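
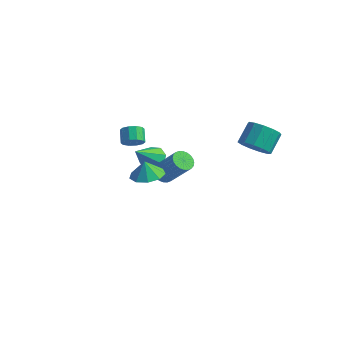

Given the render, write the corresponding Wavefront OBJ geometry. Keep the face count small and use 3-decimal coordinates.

v 3.334 2.878 0.135
v 4.165 2.484 0.64
v 4.118 3.627 1.61
v 3.286 4.022 1.105
v 4.379 2.846 0.224
v 4.332 3.989 1.194
v 4.261 3.218 -0.22
v 4.214 4.361 0.75
v 3.849 3.483 -0.552
v 3.802 4.626 0.418
v 3.273 3.555 -0.666
v 3.226 4.698 0.305
v 2.716 3.413 -0.525
v 2.669 4.556 0.445
v 2.355 3.101 -0.175
v 2.308 4.244 0.795
v 2.305 2.718 0.274
v 2.258 3.861 1.244
v 2.582 2.387 0.678
v 2.534 3.53 1.648
v 3.097 2.211 0.91
v 3.05 3.354 1.88
v 3.687 2.247 0.896
v 3.64 3.39 1.866
v -3.508 2.466 -3.577
v -2.959 1.892 -4.042
v -3.772 1.054 -2.143
v -2.605 2.292 -3.583
v -2.779 2.793 -3.121
v -3.381 3.104 -2.926
v -4.057 3.04 -3.113
v -4.411 2.64 -3.572
v -4.237 2.139 -4.034
v -3.635 1.828 -4.228
v -0.285 -1.015 -1.236
v 0.098 -1.528 -1.542
v 1.489 -1.498 0.15
v 1.105 -0.985 0.456
v 0.219 -1.301 -1.645
v 1.61 -1.271 0.046
v 0.263 -1.031 -1.686
v 1.654 -1.001 0.005
v 0.224 -0.758 -1.659
v 1.614 -0.728 0.033
v 0.107 -0.524 -1.567
v 1.497 -0.495 0.125
v -0.07 -0.365 -1.424
v 1.321 -0.336 0.267
v -0.279 -0.305 -1.253
v 1.111 -0.275 0.438
v -0.489 -0.353 -1.079
v 0.901 -0.323 0.612
v -0.669 -0.502 -0.93
v 0.722 -0.472 0.762
v -0.79 -0.729 -0.826
v 0.601 -0.699 0.865
v -0.834 -0.999 -0.785
v 0.557 -0.969 0.906
v -0.794 -1.272 -0.813
v 0.596 -1.242 0.879
v -0.677 -1.505 -0.905
v 0.713 -1.476 0.787
v -0.501 -1.664 -1.047
v 0.89 -1.635 0.644
v -0.291 -1.725 -1.218
v 1.099 -1.695 0.473
v -0.081 -1.677 -1.392
v 1.309 -1.647 0.299
v -3.321 0.255 -0.67
v -2.771 0.704 -0.666
v -3.288 1.334 -0.087
v -3.839 0.885 -0.09
v -3.028 0.806 -1.007
v -3.545 1.436 -0.428
v -3.396 0.699 -1.219
v -3.914 1.329 -0.64
v -3.736 0.421 -1.221
v -4.254 1.051 -0.642
v -3.918 0.08 -1.013
v -4.435 0.71 -0.433
v -3.872 -0.194 -0.673
v -4.389 0.436 -0.094
v -3.615 -0.296 -0.332
v -4.132 0.334 0.247
v -3.246 -0.189 -0.12
v -3.764 0.441 0.459
v -2.906 0.089 -0.118
v -3.424 0.719 0.461
v -2.725 0.43 -0.327
v -3.242 1.06 0.253
v 0.691 -3.866 0.87
v 1.309 -4.667 1.002
v 0.489 -3.854 1.89
v 1.67 -4.074 1.067
v 1.574 -3.383 1.04
v 1.064 -2.919 0.933
v 0.38 -2.897 0.797
v -0.158 -3.329 0.695
v -0.299 -4.012 0.675
v 0.024 -4.627 0.746
v 0.659 -4.885 0.875
f 2 1 5
f 2 5 3
f 3 5 6
f 3 6 4
f 5 1 7
f 5 7 6
f 6 7 8
f 6 8 4
f 7 1 9
f 7 9 8
f 8 9 10
f 8 10 4
f 9 1 11
f 9 11 10
f 10 11 12
f 10 12 4
f 11 1 13
f 11 13 12
f 12 13 14
f 12 14 4
f 13 1 15
f 13 15 14
f 14 15 16
f 14 16 4
f 15 1 17
f 15 17 16
f 16 17 18
f 16 18 4
f 17 1 19
f 17 19 18
f 18 19 20
f 18 20 4
f 19 1 21
f 19 21 20
f 20 21 22
f 20 22 4
f 21 1 23
f 21 23 22
f 22 23 24
f 22 24 4
f 23 1 2
f 23 2 24
f 24 2 3
f 24 3 4
f 26 25 28
f 26 28 27
f 28 25 29
f 28 29 27
f 29 25 30
f 29 30 27
f 30 25 31
f 30 31 27
f 31 25 32
f 31 32 27
f 32 25 33
f 32 33 27
f 33 25 34
f 33 34 27
f 34 25 26
f 34 26 27
f 36 35 39
f 36 39 37
f 37 39 40
f 37 40 38
f 39 35 41
f 39 41 40
f 40 41 42
f 40 42 38
f 41 35 43
f 41 43 42
f 42 43 44
f 42 44 38
f 43 35 45
f 43 45 44
f 44 45 46
f 44 46 38
f 45 35 47
f 45 47 46
f 46 47 48
f 46 48 38
f 47 35 49
f 47 49 48
f 48 49 50
f 48 50 38
f 49 35 51
f 49 51 50
f 50 51 52
f 50 52 38
f 51 35 53
f 51 53 52
f 52 53 54
f 52 54 38
f 53 35 55
f 53 55 54
f 54 55 56
f 54 56 38
f 55 35 57
f 55 57 56
f 56 57 58
f 56 58 38
f 57 35 59
f 57 59 58
f 58 59 60
f 58 60 38
f 59 35 61
f 59 61 60
f 60 61 62
f 60 62 38
f 61 35 63
f 61 63 62
f 62 63 64
f 62 64 38
f 63 35 65
f 63 65 64
f 64 65 66
f 64 66 38
f 65 35 67
f 65 67 66
f 66 67 68
f 66 68 38
f 67 35 36
f 67 36 68
f 68 36 37
f 68 37 38
f 70 69 73
f 70 73 71
f 71 73 74
f 71 74 72
f 73 69 75
f 73 75 74
f 74 75 76
f 74 76 72
f 75 69 77
f 75 77 76
f 76 77 78
f 76 78 72
f 77 69 79
f 77 79 78
f 78 79 80
f 78 80 72
f 79 69 81
f 79 81 80
f 80 81 82
f 80 82 72
f 81 69 83
f 81 83 82
f 82 83 84
f 82 84 72
f 83 69 85
f 83 85 84
f 84 85 86
f 84 86 72
f 85 69 87
f 85 87 86
f 86 87 88
f 86 88 72
f 87 69 89
f 87 89 88
f 88 89 90
f 88 90 72
f 89 69 70
f 89 70 90
f 90 70 71
f 90 71 72
f 92 91 94
f 92 94 93
f 94 91 95
f 94 95 93
f 95 91 96
f 95 96 93
f 96 91 97
f 96 97 93
f 97 91 98
f 97 98 93
f 98 91 99
f 98 99 93
f 99 91 100
f 99 100 93
f 100 91 101
f 100 101 93
f 101 91 92
f 101 92 93



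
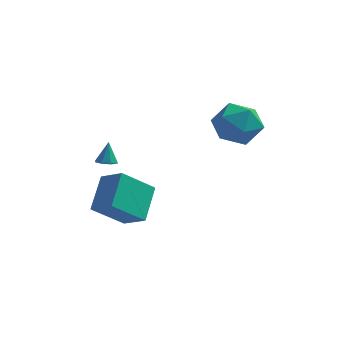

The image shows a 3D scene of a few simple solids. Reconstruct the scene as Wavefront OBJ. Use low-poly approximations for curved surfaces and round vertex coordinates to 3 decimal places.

v -2.922 -1.713 -2.294
v -2.408 -1.789 -2.279
v -2.898 -1.347 -1.246
v -2.505 -1.424 -2.405
v -2.846 -1.228 -2.465
v -3.232 -1.316 -2.425
v -3.436 -1.637 -2.308
v -3.34 -2.002 -2.183
v -2.999 -2.198 -2.122
v -2.613 -2.11 -2.162
v -2.115 -4.091 -3.522
v -2.029 -2.542 -2.39
v -3.182 -3.537 -4.199
v -3.097 -1.989 -3.067
v -0.863 -3.231 -4.793
v -0.778 -1.683 -3.661
v -1.931 -2.678 -5.47
v -1.845 -1.129 -4.338
v 3.172 0.474 0.492
v 3.747 -0.501 -0.016
v 1.393 -0.359 0.076
v 1.968 -1.334 -0.432
v 2.027 -1.148 0.793
v 3.127 -0.633 1.05
v 2.013 -0.227 -0.99
v 3.113 0.288 -0.733
v 3.031 -0.934 -0.932
v 3.04 -1.503 0.17
v 2.1 0.643 -0.11
v 2.109 0.074 0.992
f 2 1 4
f 2 4 3
f 4 1 5
f 4 5 3
f 5 1 6
f 5 6 3
f 6 1 7
f 6 7 3
f 7 1 8
f 7 8 3
f 8 1 9
f 8 9 3
f 9 1 10
f 9 10 3
f 10 1 2
f 10 2 3
f 12 14 11
f 15 12 11
f 11 14 13
f 13 15 11
f 12 18 14
f 16 12 15
f 16 18 12
f 14 18 13
f 17 15 13
f 13 18 17
f 17 16 15
f 18 16 17
f 19 30 24
f 19 24 20
f 19 20 26
f 19 26 29
f 19 29 30
f 20 24 28
f 24 30 23
f 30 29 21
f 29 26 25
f 26 20 27
f 22 28 23
f 22 23 21
f 22 21 25
f 22 25 27
f 22 27 28
f 23 28 24
f 21 23 30
f 25 21 29
f 27 25 26
f 28 27 20



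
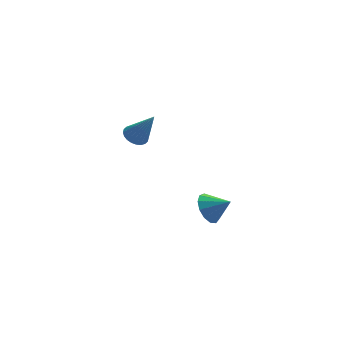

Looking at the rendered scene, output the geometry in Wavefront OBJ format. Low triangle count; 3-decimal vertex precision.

v -3.523 0.66 2.951
v -3.209 0.117 2.578
v -2.797 -0.14 4.729
v -3 0.311 2.58
v -2.871 0.558 2.639
v -2.842 0.82 2.745
v -2.916 1.059 2.882
v -3.082 1.236 3.03
v -3.316 1.326 3.166
v -3.581 1.314 3.269
v -3.838 1.203 3.324
v -4.046 1.009 3.322
v -4.175 0.762 3.264
v -4.205 0.499 3.158
v -4.131 0.261 3.02
v -3.964 0.083 2.872
v -3.73 -0.007 2.736
v -3.465 0.005 2.633
v 0.166 -0.281 -3.134
v 0.846 0.422 -3.388
v 1.134 -0.939 -2.366
v 0.594 0.607 -2.912
v 0.206 0.51 -2.507
v -0.194 0.162 -2.301
v -0.48 -0.326 -2.359
v -0.561 -0.8 -2.664
v -0.411 -1.109 -3.117
v -0.078 -1.155 -3.577
v 0.333 -0.924 -3.895
v 0.691 -0.488 -3.972
v 0.882 0.014 -3.783
f 2 1 4
f 2 4 3
f 4 1 5
f 4 5 3
f 5 1 6
f 5 6 3
f 6 1 7
f 6 7 3
f 7 1 8
f 7 8 3
f 8 1 9
f 8 9 3
f 9 1 10
f 9 10 3
f 10 1 11
f 10 11 3
f 11 1 12
f 11 12 3
f 12 1 13
f 12 13 3
f 13 1 14
f 13 14 3
f 14 1 15
f 14 15 3
f 15 1 16
f 15 16 3
f 16 1 17
f 16 17 3
f 17 1 18
f 17 18 3
f 18 1 2
f 18 2 3
f 20 19 22
f 20 22 21
f 22 19 23
f 22 23 21
f 23 19 24
f 23 24 21
f 24 19 25
f 24 25 21
f 25 19 26
f 25 26 21
f 26 19 27
f 26 27 21
f 27 19 28
f 27 28 21
f 28 19 29
f 28 29 21
f 29 19 30
f 29 30 21
f 30 19 31
f 30 31 21
f 31 19 20
f 31 20 21



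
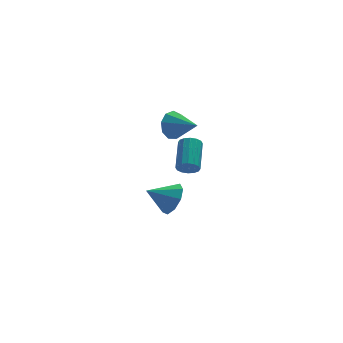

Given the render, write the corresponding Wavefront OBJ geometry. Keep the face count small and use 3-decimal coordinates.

v -3.279 0.591 0.61
v -2.83 0.282 0.861
v -2.272 1.761 1.681
v -2.721 2.069 1.43
v -2.714 0.388 0.593
v -2.157 1.866 1.413
v -2.75 0.547 0.329
v -2.193 2.026 1.149
v -2.928 0.719 0.141
v -2.371 2.197 0.96
v -3.199 0.856 0.078
v -2.642 2.335 0.898
v -3.492 0.922 0.158
v -2.935 2.401 0.977
v -3.728 0.899 0.359
v -3.17 2.378 1.179
v -3.843 0.794 0.627
v -3.286 2.272 1.447
v -3.807 0.634 0.891
v -3.25 2.113 1.711
v -3.629 0.463 1.08
v -3.072 1.941 1.899
v -3.358 0.325 1.142
v -2.801 1.804 1.962
v -3.065 0.259 1.063
v -2.508 1.738 1.882
v -3.128 3.878 -3.776
v -2.661 3.555 -2.917
v -4.452 4.022 -3.004
v -2.615 4.256 -2.967
v -2.808 4.78 -3.396
v -3.151 4.883 -4.002
v -3.483 4.515 -4.503
v -3.649 3.85 -4.664
v -3.571 3.198 -4.41
v -3.286 2.864 -3.859
v -2.926 3.005 -3.269
v -3.597 2.102 2.824
v -3.059 2.194 2.147
v -2.723 0.898 3.356
v -2.873 2.53 2.602
v -3.026 2.665 3.161
v -3.446 2.537 3.562
v -3.937 2.206 3.618
v -4.269 1.825 3.303
v -4.286 1.575 2.763
v -3.981 1.57 2.252
v -3.496 1.815 2.009
f 2 1 5
f 2 5 3
f 3 5 6
f 3 6 4
f 5 1 7
f 5 7 6
f 6 7 8
f 6 8 4
f 7 1 9
f 7 9 8
f 8 9 10
f 8 10 4
f 9 1 11
f 9 11 10
f 10 11 12
f 10 12 4
f 11 1 13
f 11 13 12
f 12 13 14
f 12 14 4
f 13 1 15
f 13 15 14
f 14 15 16
f 14 16 4
f 15 1 17
f 15 17 16
f 16 17 18
f 16 18 4
f 17 1 19
f 17 19 18
f 18 19 20
f 18 20 4
f 19 1 21
f 19 21 20
f 20 21 22
f 20 22 4
f 21 1 23
f 21 23 22
f 22 23 24
f 22 24 4
f 23 1 25
f 23 25 24
f 24 25 26
f 24 26 4
f 25 1 2
f 25 2 26
f 26 2 3
f 26 3 4
f 28 27 30
f 28 30 29
f 30 27 31
f 30 31 29
f 31 27 32
f 31 32 29
f 32 27 33
f 32 33 29
f 33 27 34
f 33 34 29
f 34 27 35
f 34 35 29
f 35 27 36
f 35 36 29
f 36 27 37
f 36 37 29
f 37 27 28
f 37 28 29
f 39 38 41
f 39 41 40
f 41 38 42
f 41 42 40
f 42 38 43
f 42 43 40
f 43 38 44
f 43 44 40
f 44 38 45
f 44 45 40
f 45 38 46
f 45 46 40
f 46 38 47
f 46 47 40
f 47 38 48
f 47 48 40
f 48 38 39
f 48 39 40



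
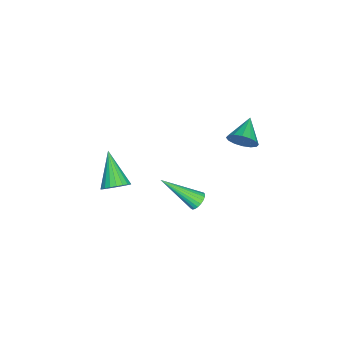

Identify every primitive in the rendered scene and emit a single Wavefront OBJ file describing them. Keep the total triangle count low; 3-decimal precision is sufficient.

v 1.594 0.945 -0.209
v 2.037 0.811 -0.423
v 1.726 -0.745 1.129
v 2.1 0.94 -0.266
v 2.076 1.069 -0.1
v 1.969 1.177 0.047
v 1.796 1.245 0.15
v 1.589 1.261 0.191
v 1.382 1.223 0.163
v 1.212 1.136 0.07
v 1.108 1.017 -0.071
v 1.088 0.885 -0.235
v 1.155 0.763 -0.396
v 1.298 0.673 -0.524
v 1.493 0.63 -0.597
v 1.704 0.641 -0.604
v 1.897 0.705 -0.542
v 0.274 2.64 3.486
v 0.507 2.298 4.112
v -0.974 2.72 3.994
v 0.559 2.677 4.179
v 0.534 3.046 4.06
v 0.44 3.306 3.788
v 0.302 3.387 3.435
v 0.156 3.269 3.095
v 0.041 2.981 2.86
v -0.011 2.602 2.793
v 0.014 2.234 2.911
v 0.108 1.973 3.184
v 0.247 1.892 3.537
v 0.392 2.011 3.877
v -0.601 -3.537 -2.76
v -0.162 -3.379 -2.186
v -1.979 -4.283 -1.5
v -0.327 -3.12 -2.213
v -0.539 -2.934 -2.335
v -0.763 -2.852 -2.531
v -0.958 -2.889 -2.766
v -1.091 -3.037 -3
v -1.14 -3.272 -3.192
v -1.096 -3.553 -3.31
v -0.966 -3.831 -3.333
v -0.773 -4.058 -3.256
v -0.55 -4.195 -3.094
v -0.337 -4.219 -2.874
v -0.169 -4.124 -2.634
v -0.075 -3.928 -2.416
v -0.073 -3.664 -2.257
f 2 1 4
f 2 4 3
f 4 1 5
f 4 5 3
f 5 1 6
f 5 6 3
f 6 1 7
f 6 7 3
f 7 1 8
f 7 8 3
f 8 1 9
f 8 9 3
f 9 1 10
f 9 10 3
f 10 1 11
f 10 11 3
f 11 1 12
f 11 12 3
f 12 1 13
f 12 13 3
f 13 1 14
f 13 14 3
f 14 1 15
f 14 15 3
f 15 1 16
f 15 16 3
f 16 1 17
f 16 17 3
f 17 1 2
f 17 2 3
f 19 18 21
f 19 21 20
f 21 18 22
f 21 22 20
f 22 18 23
f 22 23 20
f 23 18 24
f 23 24 20
f 24 18 25
f 24 25 20
f 25 18 26
f 25 26 20
f 26 18 27
f 26 27 20
f 27 18 28
f 27 28 20
f 28 18 29
f 28 29 20
f 29 18 30
f 29 30 20
f 30 18 31
f 30 31 20
f 31 18 19
f 31 19 20
f 33 32 35
f 33 35 34
f 35 32 36
f 35 36 34
f 36 32 37
f 36 37 34
f 37 32 38
f 37 38 34
f 38 32 39
f 38 39 34
f 39 32 40
f 39 40 34
f 40 32 41
f 40 41 34
f 41 32 42
f 41 42 34
f 42 32 43
f 42 43 34
f 43 32 44
f 43 44 34
f 44 32 45
f 44 45 34
f 45 32 46
f 45 46 34
f 46 32 47
f 46 47 34
f 47 32 48
f 47 48 34
f 48 32 33
f 48 33 34



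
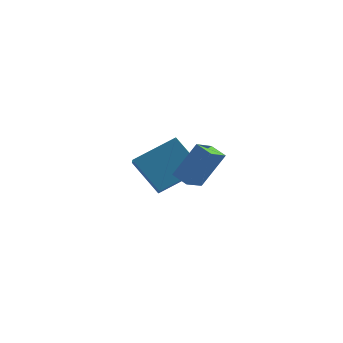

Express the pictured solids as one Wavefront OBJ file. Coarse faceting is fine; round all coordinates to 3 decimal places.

v 2.57 -2.117 -1.112
v 1.849 -1.781 -0.843
v 2.84 -1.211 -1.52
v 2.119 -0.875 -1.251
v 3.381 -1.645 0.471
v 2.66 -1.309 0.74
v 3.651 -0.739 0.063
v 2.93 -0.403 0.332
v -0.811 3.185 -4.416
v -0.125 1.666 -3.545
v -2.129 3.446 -2.921
v -1.443 1.928 -2.05
v 0.623 4.432 -3.37
v 1.309 2.914 -2.499
v -0.695 4.694 -1.875
v -0.009 3.175 -1.004
f 2 4 1
f 5 2 1
f 1 4 3
f 3 5 1
f 2 8 4
f 6 2 5
f 6 8 2
f 4 8 3
f 7 5 3
f 3 8 7
f 7 6 5
f 8 6 7
f 10 12 9
f 13 10 9
f 9 12 11
f 11 13 9
f 10 16 12
f 14 10 13
f 14 16 10
f 12 16 11
f 15 13 11
f 11 16 15
f 15 14 13
f 16 14 15



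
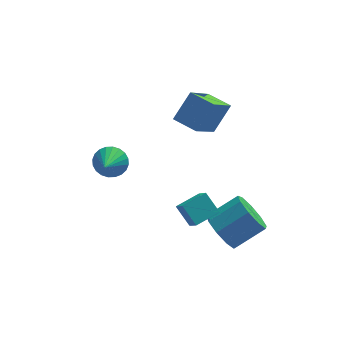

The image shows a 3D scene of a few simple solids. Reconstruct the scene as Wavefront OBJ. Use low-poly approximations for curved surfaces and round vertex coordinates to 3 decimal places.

v -0.17 3.041 0.682
v 0.603 3.651 1.76
v 0.744 4.349 -0.713
v 1.517 4.959 0.365
v 0.663 2.281 0.515
v 1.436 2.891 1.593
v 1.577 3.589 -0.88
v 2.35 4.199 0.198
v -0.435 -0.049 -2.005
v -0.258 -0.68 -1.331
v 0.553 0.456 -1.792
v 0.73 -0.175 -1.118
v 0.03 -0.665 -2.702
v 0.207 -1.296 -2.028
v 1.018 -0.16 -2.489
v 1.195 -0.791 -1.815
v 1.319 -0.399 -3.578
v 1.731 -0.043 -4.356
v 3.034 0.275 -3.52
v 2.621 -0.081 -2.742
v 1.413 0.427 -4.039
v 2.716 0.744 -3.203
v 1.051 0.51 -3.506
v 2.354 0.827 -2.67
v 0.814 0.168 -3.006
v 2.117 0.485 -2.171
v 0.813 -0.439 -2.774
v 2.116 -0.122 -1.939
v 1.049 -1.027 -2.919
v 2.352 -0.71 -2.083
v 1.411 -1.321 -3.371
v 2.714 -1.004 -2.535
v 1.73 -1.184 -3.92
v 3.032 -0.866 -3.085
v 1.856 -0.679 -4.309
v 3.159 -0.361 -3.474
v -2.862 1.283 -0.112
v -2.167 1.216 0.099
v -3.178 0.237 0.592
v -2.271 1.384 0.304
v -2.465 1.538 0.445
v -2.719 1.653 0.502
v -2.996 1.711 0.465
v -3.252 1.704 0.34
v -3.448 1.634 0.147
v -3.556 1.51 -0.086
v -3.558 1.351 -0.323
v -3.454 1.182 -0.527
v -3.26 1.029 -0.669
v -3.006 0.914 -0.725
v -2.729 0.856 -0.688
v -2.473 0.862 -0.564
v -2.276 0.933 -0.37
v -2.169 1.057 -0.138
f 2 4 1
f 5 2 1
f 1 4 3
f 3 5 1
f 2 8 4
f 6 2 5
f 6 8 2
f 4 8 3
f 7 5 3
f 3 8 7
f 7 6 5
f 8 6 7
f 10 12 9
f 13 10 9
f 9 12 11
f 11 13 9
f 10 16 12
f 14 10 13
f 14 16 10
f 12 16 11
f 15 13 11
f 11 16 15
f 15 14 13
f 16 14 15
f 18 17 21
f 18 21 19
f 19 21 22
f 19 22 20
f 21 17 23
f 21 23 22
f 22 23 24
f 22 24 20
f 23 17 25
f 23 25 24
f 24 25 26
f 24 26 20
f 25 17 27
f 25 27 26
f 26 27 28
f 26 28 20
f 27 17 29
f 27 29 28
f 28 29 30
f 28 30 20
f 29 17 31
f 29 31 30
f 30 31 32
f 30 32 20
f 31 17 33
f 31 33 32
f 32 33 34
f 32 34 20
f 33 17 35
f 33 35 34
f 34 35 36
f 34 36 20
f 35 17 18
f 35 18 36
f 36 18 19
f 36 19 20
f 38 37 40
f 38 40 39
f 40 37 41
f 40 41 39
f 41 37 42
f 41 42 39
f 42 37 43
f 42 43 39
f 43 37 44
f 43 44 39
f 44 37 45
f 44 45 39
f 45 37 46
f 45 46 39
f 46 37 47
f 46 47 39
f 47 37 48
f 47 48 39
f 48 37 49
f 48 49 39
f 49 37 50
f 49 50 39
f 50 37 51
f 50 51 39
f 51 37 52
f 51 52 39
f 52 37 53
f 52 53 39
f 53 37 54
f 53 54 39
f 54 37 38
f 54 38 39



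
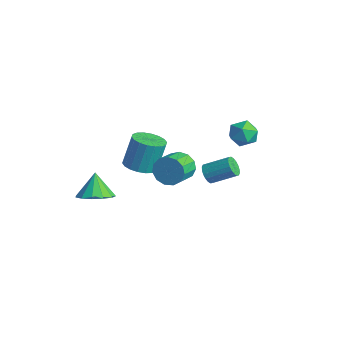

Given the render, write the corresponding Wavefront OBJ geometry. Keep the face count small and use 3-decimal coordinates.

v 0.356 2.875 -3.236
v 0.858 2.728 -3.606
v 1.725 3.799 -2.853
v 1.224 3.945 -2.484
v 0.729 2.936 -3.753
v 1.597 4.006 -3
v 0.527 3.131 -3.797
v 1.394 4.202 -3.045
v 0.29 3.276 -3.731
v 1.158 4.346 -2.978
v 0.067 3.341 -3.566
v 0.935 4.411 -2.814
v -0.099 3.314 -3.336
v 0.769 4.384 -2.584
v -0.174 3.2 -3.087
v 0.693 4.27 -2.334
v -0.145 3.021 -2.867
v 0.722 4.092 -2.114
v -0.017 2.814 -2.72
v 0.851 3.884 -1.967
v 0.186 2.618 -2.675
v 1.053 3.689 -1.923
v 0.422 2.474 -2.742
v 1.29 3.544 -1.989
v 0.645 2.409 -2.906
v 1.513 3.479 -2.154
v 0.811 2.436 -3.136
v 1.679 3.506 -2.384
v 0.887 2.55 -3.386
v 1.754 3.62 -2.633
v 2.129 4.643 0.832
v 2.74 4.256 0.306
v 1.74 3.344 1.334
v 2.351 2.957 0.808
v 2.61 3.456 1.503
v 2.851 4.259 1.193
v 1.629 3.341 0.447
v 1.87 4.144 0.137
v 2.431 3.452 0.068
v 3.037 3.523 0.721
v 1.443 4.077 0.919
v 2.049 4.148 1.572
v 3.456 -0.796 0.924
v 3.947 -0.807 0.206
v 4.614 -1.894 0.677
v 4.124 -1.884 1.396
v 4.181 -0.523 0.529
v 4.849 -1.61 1
v 4.186 -0.325 0.977
v 4.853 -1.412 1.449
v 3.959 -0.278 1.409
v 4.626 -1.365 1.881
v 3.572 -0.394 1.687
v 4.24 -1.481 2.159
v 3.149 -0.639 1.723
v 3.816 -1.726 2.194
v 2.823 -0.933 1.505
v 3.49 -2.02 1.976
v 2.698 -1.184 1.103
v 3.366 -2.271 1.574
v 2.814 -1.312 0.644
v 3.482 -2.399 1.115
v 3.134 -1.276 0.274
v 3.802 -2.363 0.746
v 3.556 -1.088 0.111
v 4.224 -2.175 0.582
v -1.407 -2.92 -3.811
v -0.705 -3.524 -3.295
v -2.053 -2.54 -2.489
v -0.463 -2.979 -3.333
v -0.52 -2.416 -3.523
v -0.859 -2.013 -3.805
v -1.372 -1.898 -4.089
v -1.896 -2.108 -4.284
v -2.265 -2.575 -4.329
v -2.361 -3.153 -4.21
v -2.155 -3.656 -3.964
v -1.711 -3.926 -3.67
v -1.17 -3.877 -3.42
v -0.768 -0.591 -1.907
v 0.15 -0.807 -1.8
v 0.087 -0.185 -0.006
v -0.832 0.031 -0.113
v 0.163 -0.407 -1.938
v 0.1 0.214 -0.144
v -0.009 -0.044 -2.07
v -0.072 0.577 -0.275
v -0.331 0.211 -2.169
v -0.394 0.832 -0.375
v -0.74 0.307 -2.217
v -0.803 0.928 -0.423
v -1.154 0.225 -2.203
v -1.217 0.847 -0.409
v -1.493 -0.018 -2.131
v -1.556 0.603 -0.337
v -1.687 -0.375 -2.014
v -1.75 0.247 -0.22
v -1.7 -0.774 -1.876
v -1.763 -0.153 -0.082
v -1.528 -1.137 -1.745
v -1.591 -0.516 0.05
v -1.206 -1.392 -1.645
v -1.269 -0.771 0.149
v -0.797 -1.488 -1.597
v -0.86 -0.867 0.197
v -0.383 -1.407 -1.611
v -0.446 -0.785 0.183
v -0.044 -1.163 -1.683
v -0.107 -0.542 0.111
f 2 1 5
f 2 5 3
f 3 5 6
f 3 6 4
f 5 1 7
f 5 7 6
f 6 7 8
f 6 8 4
f 7 1 9
f 7 9 8
f 8 9 10
f 8 10 4
f 9 1 11
f 9 11 10
f 10 11 12
f 10 12 4
f 11 1 13
f 11 13 12
f 12 13 14
f 12 14 4
f 13 1 15
f 13 15 14
f 14 15 16
f 14 16 4
f 15 1 17
f 15 17 16
f 16 17 18
f 16 18 4
f 17 1 19
f 17 19 18
f 18 19 20
f 18 20 4
f 19 1 21
f 19 21 20
f 20 21 22
f 20 22 4
f 21 1 23
f 21 23 22
f 22 23 24
f 22 24 4
f 23 1 25
f 23 25 24
f 24 25 26
f 24 26 4
f 25 1 27
f 25 27 26
f 26 27 28
f 26 28 4
f 27 1 29
f 27 29 28
f 28 29 30
f 28 30 4
f 29 1 2
f 29 2 30
f 30 2 3
f 30 3 4
f 31 42 36
f 31 36 32
f 31 32 38
f 31 38 41
f 31 41 42
f 32 36 40
f 36 42 35
f 42 41 33
f 41 38 37
f 38 32 39
f 34 40 35
f 34 35 33
f 34 33 37
f 34 37 39
f 34 39 40
f 35 40 36
f 33 35 42
f 37 33 41
f 39 37 38
f 40 39 32
f 44 43 47
f 44 47 45
f 45 47 48
f 45 48 46
f 47 43 49
f 47 49 48
f 48 49 50
f 48 50 46
f 49 43 51
f 49 51 50
f 50 51 52
f 50 52 46
f 51 43 53
f 51 53 52
f 52 53 54
f 52 54 46
f 53 43 55
f 53 55 54
f 54 55 56
f 54 56 46
f 55 43 57
f 55 57 56
f 56 57 58
f 56 58 46
f 57 43 59
f 57 59 58
f 58 59 60
f 58 60 46
f 59 43 61
f 59 61 60
f 60 61 62
f 60 62 46
f 61 43 63
f 61 63 62
f 62 63 64
f 62 64 46
f 63 43 65
f 63 65 64
f 64 65 66
f 64 66 46
f 65 43 44
f 65 44 66
f 66 44 45
f 66 45 46
f 68 67 70
f 68 70 69
f 70 67 71
f 70 71 69
f 71 67 72
f 71 72 69
f 72 67 73
f 72 73 69
f 73 67 74
f 73 74 69
f 74 67 75
f 74 75 69
f 75 67 76
f 75 76 69
f 76 67 77
f 76 77 69
f 77 67 78
f 77 78 69
f 78 67 79
f 78 79 69
f 79 67 68
f 79 68 69
f 81 80 84
f 81 84 82
f 82 84 85
f 82 85 83
f 84 80 86
f 84 86 85
f 85 86 87
f 85 87 83
f 86 80 88
f 86 88 87
f 87 88 89
f 87 89 83
f 88 80 90
f 88 90 89
f 89 90 91
f 89 91 83
f 90 80 92
f 90 92 91
f 91 92 93
f 91 93 83
f 92 80 94
f 92 94 93
f 93 94 95
f 93 95 83
f 94 80 96
f 94 96 95
f 95 96 97
f 95 97 83
f 96 80 98
f 96 98 97
f 97 98 99
f 97 99 83
f 98 80 100
f 98 100 99
f 99 100 101
f 99 101 83
f 100 80 102
f 100 102 101
f 101 102 103
f 101 103 83
f 102 80 104
f 102 104 103
f 103 104 105
f 103 105 83
f 104 80 106
f 104 106 105
f 105 106 107
f 105 107 83
f 106 80 108
f 106 108 107
f 107 108 109
f 107 109 83
f 108 80 81
f 108 81 109
f 109 81 82
f 109 82 83



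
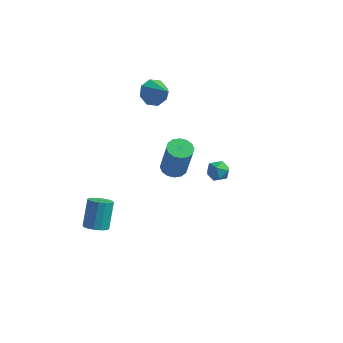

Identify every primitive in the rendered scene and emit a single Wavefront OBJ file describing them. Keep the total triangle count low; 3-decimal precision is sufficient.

v 0.003 -0.683 -0.482
v 0.39 -0.064 -0.476
v 0.924 -0.418 1.608
v 0.537 -1.037 1.602
v 0.042 0.037 -0.37
v 0.576 -0.316 1.714
v -0.317 -0.055 -0.293
v 0.217 -0.408 1.79
v -0.59 -0.315 -0.268
v -0.056 -0.668 1.816
v -0.704 -0.674 -0.299
v -0.17 -1.027 1.785
v -0.628 -1.035 -0.38
v -0.095 -1.389 1.704
v -0.384 -1.302 -0.488
v 0.15 -1.656 1.596
v -0.036 -1.404 -0.594
v 0.498 -1.757 1.49
v 0.323 -1.312 -0.67
v 0.857 -1.665 1.413
v 0.596 -1.052 -0.696
v 1.13 -1.405 1.388
v 0.71 -0.693 -0.665
v 1.244 -1.046 1.419
v 0.635 -0.331 -0.584
v 1.168 -0.685 1.5
v 2.76 -1.517 1.573
v 3.436 -1.538 1.474
v 2.724 -2.622 1.566
v 3.4 -2.643 1.467
v 3.148 -2.428 2.065
v 3.171 -1.745 2.069
v 2.989 -2.415 0.971
v 3.012 -1.732 0.975
v 3.578 -2.094 1.102
v 3.676 -2.101 1.778
v 2.484 -2.059 1.262
v 2.582 -2.066 1.938
v -2.943 3.288 1.686
v -2.459 4.029 1.602
v -1.777 2.632 2.634
v -2.88 4.052 2.137
v -3.339 3.627 2.407
v -3.566 3.003 2.255
v -3.428 2.546 1.769
v -3.006 2.523 1.235
v -2.548 2.948 0.965
v -2.321 3.572 1.117
v -2.88 -4.18 -3.678
v -2.212 -4.32 -3.522
v -2.352 -3.401 -2.087
v -3.02 -3.26 -2.242
v -2.201 -4.015 -3.717
v -2.341 -3.096 -2.281
v -2.371 -3.754 -3.901
v -2.511 -2.834 -2.466
v -2.678 -3.606 -4.025
v -2.818 -2.687 -2.59
v -3.039 -3.613 -4.056
v -3.179 -2.694 -2.621
v -3.357 -3.771 -3.986
v -3.497 -2.852 -2.551
v -3.548 -4.039 -3.833
v -3.688 -3.12 -2.398
v -3.559 -4.344 -3.639
v -3.699 -3.425 -2.203
v -3.389 -4.606 -3.454
v -3.529 -3.686 -2.019
v -3.082 -4.753 -3.33
v -3.222 -3.834 -1.895
v -2.721 -4.746 -3.299
v -2.861 -3.827 -1.864
v -2.403 -4.588 -3.369
v -2.543 -3.669 -1.934
f 2 1 5
f 2 5 3
f 3 5 6
f 3 6 4
f 5 1 7
f 5 7 6
f 6 7 8
f 6 8 4
f 7 1 9
f 7 9 8
f 8 9 10
f 8 10 4
f 9 1 11
f 9 11 10
f 10 11 12
f 10 12 4
f 11 1 13
f 11 13 12
f 12 13 14
f 12 14 4
f 13 1 15
f 13 15 14
f 14 15 16
f 14 16 4
f 15 1 17
f 15 17 16
f 16 17 18
f 16 18 4
f 17 1 19
f 17 19 18
f 18 19 20
f 18 20 4
f 19 1 21
f 19 21 20
f 20 21 22
f 20 22 4
f 21 1 23
f 21 23 22
f 22 23 24
f 22 24 4
f 23 1 25
f 23 25 24
f 24 25 26
f 24 26 4
f 25 1 2
f 25 2 26
f 26 2 3
f 26 3 4
f 27 38 32
f 27 32 28
f 27 28 34
f 27 34 37
f 27 37 38
f 28 32 36
f 32 38 31
f 38 37 29
f 37 34 33
f 34 28 35
f 30 36 31
f 30 31 29
f 30 29 33
f 30 33 35
f 30 35 36
f 31 36 32
f 29 31 38
f 33 29 37
f 35 33 34
f 36 35 28
f 40 39 42
f 40 42 41
f 42 39 43
f 42 43 41
f 43 39 44
f 43 44 41
f 44 39 45
f 44 45 41
f 45 39 46
f 45 46 41
f 46 39 47
f 46 47 41
f 47 39 48
f 47 48 41
f 48 39 40
f 48 40 41
f 50 49 53
f 50 53 51
f 51 53 54
f 51 54 52
f 53 49 55
f 53 55 54
f 54 55 56
f 54 56 52
f 55 49 57
f 55 57 56
f 56 57 58
f 56 58 52
f 57 49 59
f 57 59 58
f 58 59 60
f 58 60 52
f 59 49 61
f 59 61 60
f 60 61 62
f 60 62 52
f 61 49 63
f 61 63 62
f 62 63 64
f 62 64 52
f 63 49 65
f 63 65 64
f 64 65 66
f 64 66 52
f 65 49 67
f 65 67 66
f 66 67 68
f 66 68 52
f 67 49 69
f 67 69 68
f 68 69 70
f 68 70 52
f 69 49 71
f 69 71 70
f 70 71 72
f 70 72 52
f 71 49 73
f 71 73 72
f 72 73 74
f 72 74 52
f 73 49 50
f 73 50 74
f 74 50 51
f 74 51 52



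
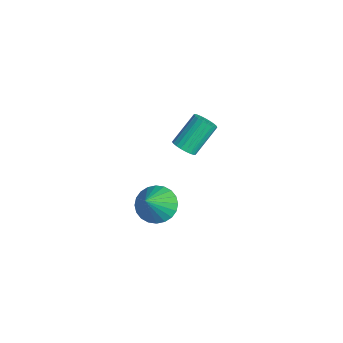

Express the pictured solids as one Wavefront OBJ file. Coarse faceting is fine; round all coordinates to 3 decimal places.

v 3.167 2.757 1.79
v 3.702 3.043 1.726
v 3.249 4.168 2.945
v 2.713 3.883 3.01
v 3.556 3.166 1.558
v 3.103 4.291 2.778
v 3.343 3.218 1.431
v 2.89 4.343 2.651
v 3.099 3.19 1.366
v 2.646 4.316 2.585
v 2.867 3.088 1.374
v 2.414 4.213 2.594
v 2.687 2.929 1.454
v 2.234 4.054 2.674
v 2.59 2.74 1.592
v 2.137 3.865 2.812
v 2.592 2.554 1.765
v 2.139 3.679 2.984
v 2.694 2.403 1.942
v 2.241 3.528 3.161
v 2.877 2.313 2.092
v 2.424 3.439 3.312
v 3.111 2.301 2.191
v 2.658 3.426 3.41
v 3.354 2.367 2.22
v 2.901 3.492 3.439
v 3.565 2.501 2.175
v 3.111 3.626 3.394
v 3.706 2.679 2.063
v 3.253 3.804 3.283
v 3.755 2.871 1.904
v 3.302 3.996 3.124
v 1.916 1.852 -3.338
v 2.78 2 -3.84
v 2.984 1.028 -1.742
v 2.747 2.339 -3.642
v 2.588 2.605 -3.398
v 2.326 2.755 -3.145
v 2.002 2.769 -2.922
v 1.664 2.643 -2.761
v 1.366 2.396 -2.689
v 1.151 2.067 -2.715
v 1.052 1.705 -2.836
v 1.085 1.366 -3.034
v 1.245 1.1 -3.278
v 1.506 0.95 -3.531
v 1.831 0.936 -3.754
v 2.168 1.062 -3.915
v 2.467 1.309 -3.987
v 2.682 1.638 -3.961
f 2 1 5
f 2 5 3
f 3 5 6
f 3 6 4
f 5 1 7
f 5 7 6
f 6 7 8
f 6 8 4
f 7 1 9
f 7 9 8
f 8 9 10
f 8 10 4
f 9 1 11
f 9 11 10
f 10 11 12
f 10 12 4
f 11 1 13
f 11 13 12
f 12 13 14
f 12 14 4
f 13 1 15
f 13 15 14
f 14 15 16
f 14 16 4
f 15 1 17
f 15 17 16
f 16 17 18
f 16 18 4
f 17 1 19
f 17 19 18
f 18 19 20
f 18 20 4
f 19 1 21
f 19 21 20
f 20 21 22
f 20 22 4
f 21 1 23
f 21 23 22
f 22 23 24
f 22 24 4
f 23 1 25
f 23 25 24
f 24 25 26
f 24 26 4
f 25 1 27
f 25 27 26
f 26 27 28
f 26 28 4
f 27 1 29
f 27 29 28
f 28 29 30
f 28 30 4
f 29 1 31
f 29 31 30
f 30 31 32
f 30 32 4
f 31 1 2
f 31 2 32
f 32 2 3
f 32 3 4
f 34 33 36
f 34 36 35
f 36 33 37
f 36 37 35
f 37 33 38
f 37 38 35
f 38 33 39
f 38 39 35
f 39 33 40
f 39 40 35
f 40 33 41
f 40 41 35
f 41 33 42
f 41 42 35
f 42 33 43
f 42 43 35
f 43 33 44
f 43 44 35
f 44 33 45
f 44 45 35
f 45 33 46
f 45 46 35
f 46 33 47
f 46 47 35
f 47 33 48
f 47 48 35
f 48 33 49
f 48 49 35
f 49 33 50
f 49 50 35
f 50 33 34
f 50 34 35



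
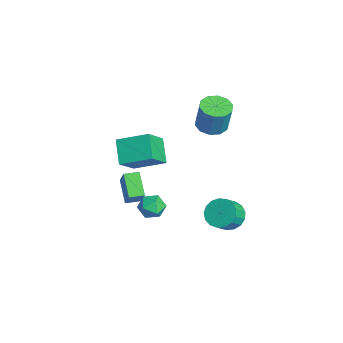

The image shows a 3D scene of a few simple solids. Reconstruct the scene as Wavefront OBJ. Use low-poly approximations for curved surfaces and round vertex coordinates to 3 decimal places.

v -1.685 -3.914 0.108
v -3.093 -3.812 1.258
v -0.901 -2.077 0.906
v -2.309 -1.975 2.055
v -0.591 -5.005 1.545
v -1.999 -4.903 2.694
v 0.193 -3.168 2.342
v -1.215 -3.066 3.492
v -2.245 1.017 2.925
v -1.291 1.303 2.66
v -0.782 1.449 4.651
v -1.735 1.163 4.915
v -1.646 1.828 2.712
v -1.137 1.974 4.703
v -2.23 2.044 2.846
v -1.721 2.19 4.836
v -2.82 1.867 3.009
v -2.31 2.013 5
v -3.189 1.366 3.141
v -2.68 1.512 5.131
v -3.198 0.731 3.189
v -2.689 0.877 5.18
v -2.843 0.206 3.137
v -2.334 0.352 5.128
v -2.259 -0.01 3.004
v -1.75 0.136 4.994
v -1.67 0.167 2.84
v -1.16 0.313 4.831
v -1.3 0.668 2.709
v -0.791 0.814 4.699
v 1.215 1.294 -2.938
v 1.883 0.956 -3.688
v 2.534 0.209 -2.772
v 1.865 0.546 -2.022
v 2.106 1.373 -3.506
v 2.757 0.626 -2.589
v 2.125 1.773 -3.194
v 2.776 1.026 -2.277
v 1.935 2.063 -2.823
v 2.586 1.315 -1.906
v 1.58 2.176 -2.479
v 2.231 1.429 -1.562
v 1.142 2.087 -2.24
v 1.792 1.34 -1.323
v 0.72 1.817 -2.161
v 1.371 1.07 -1.244
v 0.411 1.426 -2.26
v 1.062 0.679 -1.343
v 0.287 1.006 -2.514
v 0.938 0.259 -1.597
v 0.375 0.651 -2.866
v 1.026 -0.096 -1.949
v 0.655 0.443 -3.234
v 1.306 -0.304 -2.317
v 1.064 0.43 -3.535
v 1.715 -0.317 -2.618
v 1.507 0.615 -3.699
v 2.158 -0.132 -2.782
v -0.66 -2.498 -2.771
v 0.113 -2.306 -2.26
v -0.453 -3.994 -2.52
v 0.32 -3.802 -2.009
v -0.536 -3.566 -1.681
v -0.664 -2.641 -1.836
v 0.324 -3.659 -2.944
v 0.196 -2.734 -3.099
v 0.721 -3.023 -2.367
v 0.189 -2.966 -1.586
v -0.529 -3.334 -3.194
v -1.061 -3.277 -2.413
v -3.82 -4.058 -4.886
v -5.243 -4.084 -3.766
v -3.836 -3.068 -4.882
v -5.258 -3.095 -3.762
v -2.602 -4.045 -3.338
v -4.024 -4.072 -2.218
v -2.617 -3.056 -3.334
v -4.04 -3.082 -2.214
f 2 4 1
f 5 2 1
f 1 4 3
f 3 5 1
f 2 8 4
f 6 2 5
f 6 8 2
f 4 8 3
f 7 5 3
f 3 8 7
f 7 6 5
f 8 6 7
f 10 9 13
f 10 13 11
f 11 13 14
f 11 14 12
f 13 9 15
f 13 15 14
f 14 15 16
f 14 16 12
f 15 9 17
f 15 17 16
f 16 17 18
f 16 18 12
f 17 9 19
f 17 19 18
f 18 19 20
f 18 20 12
f 19 9 21
f 19 21 20
f 20 21 22
f 20 22 12
f 21 9 23
f 21 23 22
f 22 23 24
f 22 24 12
f 23 9 25
f 23 25 24
f 24 25 26
f 24 26 12
f 25 9 27
f 25 27 26
f 26 27 28
f 26 28 12
f 27 9 29
f 27 29 28
f 28 29 30
f 28 30 12
f 29 9 10
f 29 10 30
f 30 10 11
f 30 11 12
f 32 31 35
f 32 35 33
f 33 35 36
f 33 36 34
f 35 31 37
f 35 37 36
f 36 37 38
f 36 38 34
f 37 31 39
f 37 39 38
f 38 39 40
f 38 40 34
f 39 31 41
f 39 41 40
f 40 41 42
f 40 42 34
f 41 31 43
f 41 43 42
f 42 43 44
f 42 44 34
f 43 31 45
f 43 45 44
f 44 45 46
f 44 46 34
f 45 31 47
f 45 47 46
f 46 47 48
f 46 48 34
f 47 31 49
f 47 49 48
f 48 49 50
f 48 50 34
f 49 31 51
f 49 51 50
f 50 51 52
f 50 52 34
f 51 31 53
f 51 53 52
f 52 53 54
f 52 54 34
f 53 31 55
f 53 55 54
f 54 55 56
f 54 56 34
f 55 31 57
f 55 57 56
f 56 57 58
f 56 58 34
f 57 31 32
f 57 32 58
f 58 32 33
f 58 33 34
f 59 70 64
f 59 64 60
f 59 60 66
f 59 66 69
f 59 69 70
f 60 64 68
f 64 70 63
f 70 69 61
f 69 66 65
f 66 60 67
f 62 68 63
f 62 63 61
f 62 61 65
f 62 65 67
f 62 67 68
f 63 68 64
f 61 63 70
f 65 61 69
f 67 65 66
f 68 67 60
f 72 74 71
f 75 72 71
f 71 74 73
f 73 75 71
f 72 78 74
f 76 72 75
f 76 78 72
f 74 78 73
f 77 75 73
f 73 78 77
f 77 76 75
f 78 76 77



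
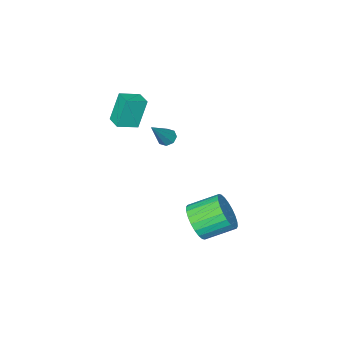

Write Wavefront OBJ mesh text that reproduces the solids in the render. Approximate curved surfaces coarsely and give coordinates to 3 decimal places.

v -2.243 -3.128 0.152
v -2.823 -3.094 1.845
v -2 -2.212 0.217
v -2.581 -2.178 1.91
v -1.159 -3.442 0.53
v -1.74 -3.408 2.223
v -0.917 -2.526 0.595
v -1.497 -2.492 2.288
v -2.654 -0.74 0.007
v -2.354 -0.408 -0.295
v -1.446 -0.46 1.513
v -2.653 -0.209 -0.092
v -2.953 -0.32 0.17
v -3.078 -0.677 0.336
v -2.954 -1.071 0.31
v -2.655 -1.27 0.107
v -2.355 -1.159 -0.155
v -2.23 -0.802 -0.321
v -1.469 2.998 -3.537
v -0.807 3.184 -2.692
v -2.049 4.087 -1.917
v -2.711 3.902 -2.763
v -0.719 3.517 -2.94
v -1.961 4.421 -2.166
v -0.746 3.772 -3.28
v -1.988 4.675 -2.505
v -0.882 3.909 -3.659
v -2.124 4.812 -2.884
v -1.108 3.907 -4.019
v -2.35 4.811 -3.244
v -1.389 3.767 -4.306
v -2.631 4.67 -3.531
v -1.682 3.51 -4.476
v -2.924 4.413 -3.701
v -1.943 3.175 -4.503
v -3.185 4.078 -3.728
v -2.131 2.813 -4.383
v -3.373 3.716 -3.608
v -2.219 2.479 -4.134
v -3.461 3.383 -3.36
v -2.192 2.225 -3.795
v -3.434 3.128 -3.02
v -2.056 2.088 -3.416
v -3.298 2.991 -2.641
v -1.83 2.089 -3.056
v -3.072 2.993 -2.281
v -1.549 2.23 -2.769
v -2.791 3.133 -1.994
v -1.256 2.487 -2.599
v -2.498 3.39 -1.824
v -0.995 2.822 -2.572
v -2.237 3.725 -1.797
f 2 4 1
f 5 2 1
f 1 4 3
f 3 5 1
f 2 8 4
f 6 2 5
f 6 8 2
f 4 8 3
f 7 5 3
f 3 8 7
f 7 6 5
f 8 6 7
f 10 9 12
f 10 12 11
f 12 9 13
f 12 13 11
f 13 9 14
f 13 14 11
f 14 9 15
f 14 15 11
f 15 9 16
f 15 16 11
f 16 9 17
f 16 17 11
f 17 9 18
f 17 18 11
f 18 9 10
f 18 10 11
f 20 19 23
f 20 23 21
f 21 23 24
f 21 24 22
f 23 19 25
f 23 25 24
f 24 25 26
f 24 26 22
f 25 19 27
f 25 27 26
f 26 27 28
f 26 28 22
f 27 19 29
f 27 29 28
f 28 29 30
f 28 30 22
f 29 19 31
f 29 31 30
f 30 31 32
f 30 32 22
f 31 19 33
f 31 33 32
f 32 33 34
f 32 34 22
f 33 19 35
f 33 35 34
f 34 35 36
f 34 36 22
f 35 19 37
f 35 37 36
f 36 37 38
f 36 38 22
f 37 19 39
f 37 39 38
f 38 39 40
f 38 40 22
f 39 19 41
f 39 41 40
f 40 41 42
f 40 42 22
f 41 19 43
f 41 43 42
f 42 43 44
f 42 44 22
f 43 19 45
f 43 45 44
f 44 45 46
f 44 46 22
f 45 19 47
f 45 47 46
f 46 47 48
f 46 48 22
f 47 19 49
f 47 49 48
f 48 49 50
f 48 50 22
f 49 19 51
f 49 51 50
f 50 51 52
f 50 52 22
f 51 19 20
f 51 20 52
f 52 20 21
f 52 21 22



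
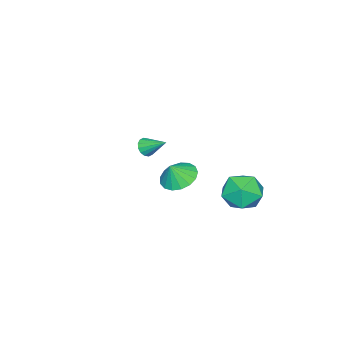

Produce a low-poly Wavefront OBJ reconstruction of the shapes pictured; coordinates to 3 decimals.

v -0.934 3.011 -2.129
v 0.169 2.873 -1.626
v -1.709 1.827 -0.754
v -0.606 1.689 -0.251
v -1.176 2.765 -0.186
v -0.697 3.497 -1.036
v -0.843 1.203 -1.344
v -0.364 1.935 -2.194
v 0.225 1.756 -1.141
v 0.019 2.722 -0.425
v -1.559 1.978 -1.955
v -1.765 2.944 -1.239
v 3.482 1.364 2.062
v 4.334 1.546 1.657
v 3.958 1.176 2.978
v 4.196 1.955 1.812
v 3.895 2.23 2.025
v 3.499 2.306 2.246
v 3.1 2.166 2.424
v 2.788 1.843 2.52
v 2.635 1.41 2.51
v 2.676 0.966 2.398
v 2.902 0.614 2.209
v 3.261 0.433 1.986
v 3.67 0.466 1.78
v 4.037 0.704 1.639
v 4.276 1.094 1.594
v -2.434 -4.266 -1.219
v -1.839 -4.225 -1.289
v -2.426 -3.054 -0.441
v -1.96 -4.07 -1.529
v -2.207 -3.967 -1.687
v -2.515 -3.945 -1.719
v -2.801 -4.008 -1.617
v -2.989 -4.141 -1.408
v -3.028 -4.307 -1.149
v -2.908 -4.462 -0.908
v -2.661 -4.565 -0.751
v -2.353 -4.587 -0.719
v -2.066 -4.524 -0.821
v -1.879 -4.391 -1.029
f 1 12 6
f 1 6 2
f 1 2 8
f 1 8 11
f 1 11 12
f 2 6 10
f 6 12 5
f 12 11 3
f 11 8 7
f 8 2 9
f 4 10 5
f 4 5 3
f 4 3 7
f 4 7 9
f 4 9 10
f 5 10 6
f 3 5 12
f 7 3 11
f 9 7 8
f 10 9 2
f 14 13 16
f 14 16 15
f 16 13 17
f 16 17 15
f 17 13 18
f 17 18 15
f 18 13 19
f 18 19 15
f 19 13 20
f 19 20 15
f 20 13 21
f 20 21 15
f 21 13 22
f 21 22 15
f 22 13 23
f 22 23 15
f 23 13 24
f 23 24 15
f 24 13 25
f 24 25 15
f 25 13 26
f 25 26 15
f 26 13 27
f 26 27 15
f 27 13 14
f 27 14 15
f 29 28 31
f 29 31 30
f 31 28 32
f 31 32 30
f 32 28 33
f 32 33 30
f 33 28 34
f 33 34 30
f 34 28 35
f 34 35 30
f 35 28 36
f 35 36 30
f 36 28 37
f 36 37 30
f 37 28 38
f 37 38 30
f 38 28 39
f 38 39 30
f 39 28 40
f 39 40 30
f 40 28 41
f 40 41 30
f 41 28 29
f 41 29 30



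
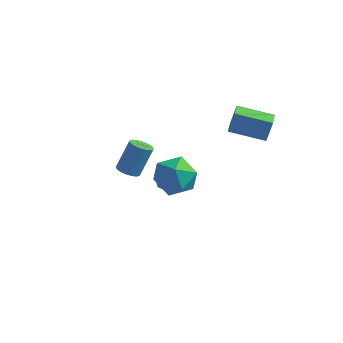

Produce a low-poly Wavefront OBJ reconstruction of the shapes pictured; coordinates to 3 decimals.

v 2.704 1.053 0.654
v 2.917 1.364 1.856
v 2.43 2.055 0.443
v 2.642 2.366 1.646
v 4.578 1.474 0.214
v 4.79 1.785 1.417
v 4.303 2.476 0.004
v 4.516 2.787 1.206
v -0.483 0.918 -4.259
v 0.11 0.882 -4.05
v -0.857 0.682 -3.241
v 0.01 1.22 -4.008
v -0.247 1.462 -4.047
v -0.579 1.531 -4.153
v -0.88 1.406 -4.292
v -1.055 1.125 -4.421
v -1.049 0.779 -4.499
v -0.863 0.477 -4.5
v -0.556 0.314 -4.425
v -0.226 0.344 -4.297
v 0.022 0.555 -4.157
v -2.887 1.286 -4.547
v -2.561 1.779 -4.883
v -2.147 2.607 -3.27
v -2.473 2.114 -2.933
v -2.867 1.888 -4.861
v -2.452 2.717 -3.248
v -3.177 1.86 -4.767
v -2.762 2.688 -3.154
v -3.421 1.701 -4.622
v -3.006 2.529 -3.009
v -3.543 1.446 -4.46
v -3.128 2.274 -2.847
v -3.514 1.155 -4.318
v -3.1 1.983 -2.705
v -3.342 0.893 -4.228
v -2.928 1.721 -2.615
v -3.066 0.722 -4.211
v -2.651 1.55 -2.598
v -2.749 0.68 -4.271
v -2.334 1.508 -2.658
v -2.463 0.777 -4.394
v -2.049 1.605 -2.781
v -2.275 0.99 -4.552
v -1.861 1.818 -2.939
v -2.227 1.271 -4.709
v -1.813 2.099 -3.096
v -2.33 1.556 -4.828
v -1.916 2.384 -3.215
v 1.334 -2.376 -1.057
v 2.024 -1.853 -0.169
v 1.096 -4.007 0.089
v 1.786 -3.484 0.977
v 0.661 -3.031 0.718
v 0.808 -2.022 0.01
v 2.312 -3.838 -0.09
v 2.459 -2.829 -0.798
v 2.629 -2.756 0.429
v 1.608 -2.257 0.928
v 1.512 -3.603 -1.008
v 0.491 -3.104 -0.509
f 2 4 1
f 5 2 1
f 1 4 3
f 3 5 1
f 2 8 4
f 6 2 5
f 6 8 2
f 4 8 3
f 7 5 3
f 3 8 7
f 7 6 5
f 8 6 7
f 10 9 12
f 10 12 11
f 12 9 13
f 12 13 11
f 13 9 14
f 13 14 11
f 14 9 15
f 14 15 11
f 15 9 16
f 15 16 11
f 16 9 17
f 16 17 11
f 17 9 18
f 17 18 11
f 18 9 19
f 18 19 11
f 19 9 20
f 19 20 11
f 20 9 21
f 20 21 11
f 21 9 10
f 21 10 11
f 23 22 26
f 23 26 24
f 24 26 27
f 24 27 25
f 26 22 28
f 26 28 27
f 27 28 29
f 27 29 25
f 28 22 30
f 28 30 29
f 29 30 31
f 29 31 25
f 30 22 32
f 30 32 31
f 31 32 33
f 31 33 25
f 32 22 34
f 32 34 33
f 33 34 35
f 33 35 25
f 34 22 36
f 34 36 35
f 35 36 37
f 35 37 25
f 36 22 38
f 36 38 37
f 37 38 39
f 37 39 25
f 38 22 40
f 38 40 39
f 39 40 41
f 39 41 25
f 40 22 42
f 40 42 41
f 41 42 43
f 41 43 25
f 42 22 44
f 42 44 43
f 43 44 45
f 43 45 25
f 44 22 46
f 44 46 45
f 45 46 47
f 45 47 25
f 46 22 48
f 46 48 47
f 47 48 49
f 47 49 25
f 48 22 23
f 48 23 49
f 49 23 24
f 49 24 25
f 50 61 55
f 50 55 51
f 50 51 57
f 50 57 60
f 50 60 61
f 51 55 59
f 55 61 54
f 61 60 52
f 60 57 56
f 57 51 58
f 53 59 54
f 53 54 52
f 53 52 56
f 53 56 58
f 53 58 59
f 54 59 55
f 52 54 61
f 56 52 60
f 58 56 57
f 59 58 51



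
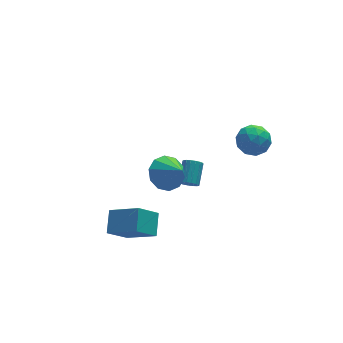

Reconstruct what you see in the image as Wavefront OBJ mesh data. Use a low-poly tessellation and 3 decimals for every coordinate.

v -4.937 -0.857 -2.825
v -3.72 -2.042 -1.789
v -4.478 0.227 -2.125
v -3.261 -0.958 -1.088
v -3.819 -0.642 -3.892
v -2.602 -1.827 -2.855
v -3.36 0.442 -3.191
v -2.143 -0.743 -2.155
v 0.659 2.793 -4.251
v 1.11 2.461 -4.145
v 1.692 3.495 -3.383
v 1.241 3.827 -3.489
v 1.178 2.592 -4.374
v 1.76 3.626 -3.613
v 1.127 2.769 -4.576
v 1.709 3.803 -3.814
v 0.969 2.951 -4.702
v 1.55 3.986 -3.941
v 0.739 3.097 -4.726
v 1.321 4.132 -3.964
v 0.492 3.174 -4.64
v 1.073 4.208 -3.879
v 0.282 3.163 -4.466
v 0.864 4.197 -3.704
v 0.16 3.067 -4.242
v 0.741 4.101 -3.48
v 0.151 2.909 -4.02
v 0.733 3.943 -3.258
v 0.259 2.724 -3.851
v 0.841 3.758 -3.089
v 0.458 2.554 -3.773
v 1.04 3.589 -3.012
v 0.704 2.44 -3.805
v 1.286 3.474 -3.044
v 0.939 2.406 -3.939
v 1.521 3.441 -3.178
v -1.518 -0.192 0.562
v -0.828 0.509 0.929
v -1.042 -1.288 1.758
v -1.391 0.601 1.238
v -2.003 0.39 1.289
v -2.429 -0.043 1.062
v -2.508 -0.533 0.644
v -2.209 -0.893 0.195
v -1.645 -0.986 -0.114
v -1.034 -0.775 -0.165
v -0.607 -0.342 0.062
v -0.528 0.148 0.48
v 1.885 -1.001 2.914
v 2.474 -0.656 3.6
v 3.126 -1.384 2.04
v 3.715 -1.039 2.726
v 3.203 -1.844 2.888
v 2.436 -1.607 3.427
v 3.164 -0.433 2.213
v 2.397 -0.196 2.752
v 3.264 -0.305 3.166
v 3.289 -1.178 3.583
v 2.311 -0.862 2.057
v 2.336 -1.735 2.474
v 2.071 -0.795 3.333
v 3.529 -1.245 2.307
v 3.229 -1.718 2.401
v 3.575 -1.516 2.804
v 2.048 -1.354 3.232
v 2.395 -1.152 3.635
v 2.823 -1.85 3.217
v 3.205 -0.888 2.005
v 3.552 -0.686 2.408
v 2.025 -0.524 2.836
v 2.371 -0.322 3.239
v 2.777 -0.19 2.423
v 2.881 -0.386 3.482
v 3.611 -0.611 2.968
v 3.287 -0.255 2.667
v 2.836 -0.115 2.984
v 2.896 -0.899 3.727
v 3.625 -1.124 3.214
v 3.324 -1.597 3.308
v 2.873 -1.458 3.626
v 3.36 -0.693 3.472
v 1.975 -0.916 2.426
v 2.704 -1.141 1.913
v 2.727 -0.582 2.014
v 2.276 -0.443 2.332
v 1.989 -1.429 2.672
v 2.719 -1.654 2.158
v 2.764 -1.925 2.656
v 2.313 -1.785 2.973
v 2.24 -1.347 2.168
f 2 4 1
f 5 2 1
f 1 4 3
f 3 5 1
f 2 8 4
f 6 2 5
f 6 8 2
f 4 8 3
f 7 5 3
f 3 8 7
f 7 6 5
f 8 6 7
f 10 9 13
f 10 13 11
f 11 13 14
f 11 14 12
f 13 9 15
f 13 15 14
f 14 15 16
f 14 16 12
f 15 9 17
f 15 17 16
f 16 17 18
f 16 18 12
f 17 9 19
f 17 19 18
f 18 19 20
f 18 20 12
f 19 9 21
f 19 21 20
f 20 21 22
f 20 22 12
f 21 9 23
f 21 23 22
f 22 23 24
f 22 24 12
f 23 9 25
f 23 25 24
f 24 25 26
f 24 26 12
f 25 9 27
f 25 27 26
f 26 27 28
f 26 28 12
f 27 9 29
f 27 29 28
f 28 29 30
f 28 30 12
f 29 9 31
f 29 31 30
f 30 31 32
f 30 32 12
f 31 9 33
f 31 33 32
f 32 33 34
f 32 34 12
f 33 9 35
f 33 35 34
f 34 35 36
f 34 36 12
f 35 9 10
f 35 10 36
f 36 10 11
f 36 11 12
f 38 37 40
f 38 40 39
f 40 37 41
f 40 41 39
f 41 37 42
f 41 42 39
f 42 37 43
f 42 43 39
f 43 37 44
f 43 44 39
f 44 37 45
f 44 45 39
f 45 37 46
f 45 46 39
f 46 37 47
f 46 47 39
f 47 37 48
f 47 48 39
f 48 37 38
f 48 38 39
f 49 86 65
f 86 60 89
f 65 89 54
f 86 89 65
f 49 65 61
f 65 54 66
f 61 66 50
f 65 66 61
f 49 61 70
f 61 50 71
f 70 71 56
f 61 71 70
f 49 70 82
f 70 56 85
f 82 85 59
f 70 85 82
f 49 82 86
f 82 59 90
f 86 90 60
f 82 90 86
f 50 66 77
f 66 54 80
f 77 80 58
f 66 80 77
f 54 89 67
f 89 60 88
f 67 88 53
f 89 88 67
f 60 90 87
f 90 59 83
f 87 83 51
f 90 83 87
f 59 85 84
f 85 56 72
f 84 72 55
f 85 72 84
f 56 71 76
f 71 50 73
f 76 73 57
f 71 73 76
f 52 78 64
f 78 58 79
f 64 79 53
f 78 79 64
f 52 64 62
f 64 53 63
f 62 63 51
f 64 63 62
f 52 62 69
f 62 51 68
f 69 68 55
f 62 68 69
f 52 69 74
f 69 55 75
f 74 75 57
f 69 75 74
f 52 74 78
f 74 57 81
f 78 81 58
f 74 81 78
f 53 79 67
f 79 58 80
f 67 80 54
f 79 80 67
f 51 63 87
f 63 53 88
f 87 88 60
f 63 88 87
f 55 68 84
f 68 51 83
f 84 83 59
f 68 83 84
f 57 75 76
f 75 55 72
f 76 72 56
f 75 72 76
f 58 81 77
f 81 57 73
f 77 73 50
f 81 73 77



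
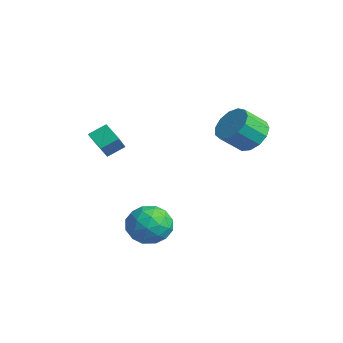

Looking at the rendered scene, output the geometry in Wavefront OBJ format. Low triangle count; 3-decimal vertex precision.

v -1.37 0.168 -1.829
v -0.71 -0.043 -0.97
v -1.03 -1.457 -2.49
v -0.37 -1.668 -1.631
v -1.46 -1.582 -1.481
v -1.67 -0.578 -1.073
v -0.07 -0.922 -2.387
v -0.28 0.082 -1.979
v 0.094 -0.717 -1.315
v -0.766 -1.125 -0.755
v -0.974 -0.375 -2.705
v -1.834 -0.783 -2.145
v -1.07 0.205 -1.342
v -0.67 -1.705 -2.118
v -1.311 -1.654 -2.03
v -0.923 -1.778 -1.525
v -1.634 -0.109 -1.402
v -1.246 -0.233 -0.897
v -1.688 -1.138 -1.197
v -0.494 -1.267 -2.563
v -0.106 -1.391 -2.058
v -0.817 0.278 -1.935
v -0.429 0.154 -1.43
v -0.052 -0.362 -2.263
v -0.209 -0.315 -1.039
v -0.01 -1.27 -1.428
v 0.167 -0.832 -1.872
v 0.044 -0.242 -1.632
v -0.715 -0.555 -0.71
v -0.515 -1.51 -1.098
v -1.156 -1.459 -1.01
v -1.279 -0.869 -0.77
v -0.242 -0.951 -0.913
v -1.225 0.01 -2.362
v -1.025 -0.945 -2.75
v -0.461 -0.631 -2.69
v -0.584 -0.041 -2.45
v -1.73 -0.23 -2.032
v -1.531 -1.185 -2.421
v -1.784 -1.258 -1.828
v -1.907 -0.668 -1.588
v -1.498 -0.549 -2.547
v -3.393 -2.394 3
v -3.278 -1.58 3.475
v -4.667 -1.507 1.788
v -4.553 -0.693 2.263
v -2.647 -2.147 2.397
v -2.533 -1.333 2.872
v -3.922 -1.26 1.185
v -3.807 -0.446 1.66
v -0.861 4.228 2.57
v 0.084 4.038 2.459
v -0.014 3.023 3.359
v -0.959 3.212 3.47
v 0.046 4.402 2.865
v -0.051 3.387 3.765
v -0.279 4.71 3.178
v -0.377 3.695 4.077
v -0.789 4.865 3.297
v -0.887 3.85 4.197
v -1.322 4.818 3.186
v -1.42 3.803 4.086
v -1.709 4.583 2.879
v -1.807 3.568 3.779
v -1.826 4.236 2.474
v -1.924 3.22 3.374
v -1.637 3.885 2.1
v -1.735 2.87 3
v -1.202 3.644 1.874
v -1.3 2.629 2.774
v -0.658 3.588 1.87
v -0.756 2.572 2.77
v -0.179 3.735 2.088
v -0.277 2.719 2.988
f 1 38 17
f 38 12 41
f 17 41 6
f 38 41 17
f 1 17 13
f 17 6 18
f 13 18 2
f 17 18 13
f 1 13 22
f 13 2 23
f 22 23 8
f 13 23 22
f 1 22 34
f 22 8 37
f 34 37 11
f 22 37 34
f 1 34 38
f 34 11 42
f 38 42 12
f 34 42 38
f 2 18 29
f 18 6 32
f 29 32 10
f 18 32 29
f 6 41 19
f 41 12 40
f 19 40 5
f 41 40 19
f 12 42 39
f 42 11 35
f 39 35 3
f 42 35 39
f 11 37 36
f 37 8 24
f 36 24 7
f 37 24 36
f 8 23 28
f 23 2 25
f 28 25 9
f 23 25 28
f 4 30 16
f 30 10 31
f 16 31 5
f 30 31 16
f 4 16 14
f 16 5 15
f 14 15 3
f 16 15 14
f 4 14 21
f 14 3 20
f 21 20 7
f 14 20 21
f 4 21 26
f 21 7 27
f 26 27 9
f 21 27 26
f 4 26 30
f 26 9 33
f 30 33 10
f 26 33 30
f 5 31 19
f 31 10 32
f 19 32 6
f 31 32 19
f 3 15 39
f 15 5 40
f 39 40 12
f 15 40 39
f 7 20 36
f 20 3 35
f 36 35 11
f 20 35 36
f 9 27 28
f 27 7 24
f 28 24 8
f 27 24 28
f 10 33 29
f 33 9 25
f 29 25 2
f 33 25 29
f 44 46 43
f 47 44 43
f 43 46 45
f 45 47 43
f 44 50 46
f 48 44 47
f 48 50 44
f 46 50 45
f 49 47 45
f 45 50 49
f 49 48 47
f 50 48 49
f 52 51 55
f 52 55 53
f 53 55 56
f 53 56 54
f 55 51 57
f 55 57 56
f 56 57 58
f 56 58 54
f 57 51 59
f 57 59 58
f 58 59 60
f 58 60 54
f 59 51 61
f 59 61 60
f 60 61 62
f 60 62 54
f 61 51 63
f 61 63 62
f 62 63 64
f 62 64 54
f 63 51 65
f 63 65 64
f 64 65 66
f 64 66 54
f 65 51 67
f 65 67 66
f 66 67 68
f 66 68 54
f 67 51 69
f 67 69 68
f 68 69 70
f 68 70 54
f 69 51 71
f 69 71 70
f 70 71 72
f 70 72 54
f 71 51 73
f 71 73 72
f 72 73 74
f 72 74 54
f 73 51 52
f 73 52 74
f 74 52 53
f 74 53 54



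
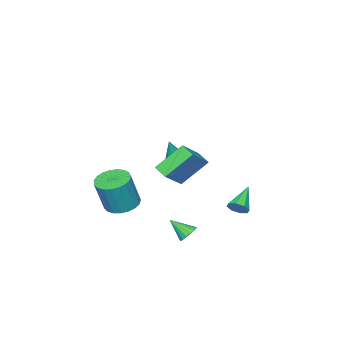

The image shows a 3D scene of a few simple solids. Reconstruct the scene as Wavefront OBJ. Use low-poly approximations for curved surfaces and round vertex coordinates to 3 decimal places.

v 2.888 3.135 -3.371
v 3.364 3.431 -3.22
v 3.212 2.205 -2.569
v 3.171 3.518 -3.041
v 2.914 3.519 -2.937
v 2.651 3.431 -2.932
v 2.442 3.275 -3.028
v 2.335 3.087 -3.203
v 2.355 2.911 -3.416
v 2.497 2.785 -3.619
v 2.729 2.74 -3.765
v 2.997 2.785 -3.821
v 3.24 2.911 -3.773
v 3.403 3.087 -3.634
v 3.447 3.275 -3.434
v 1.75 2.771 1.674
v 3.155 2.97 2.829
v 1.89 3.532 1.372
v 3.295 3.73 2.528
v 2.905 2.05 0.392
v 4.31 2.248 1.548
v 3.045 2.81 0.091
v 4.45 3.009 1.246
v -3.335 -2.992 -3.009
v -2.701 -3.164 -3.222
v -2.765 -3.068 -1.251
v -2.765 -2.642 -3.179
v -3.162 -2.324 -3.036
v -3.661 -2.398 -2.878
v -3.968 -2.82 -2.797
v -3.904 -3.343 -2.84
v -3.507 -3.66 -2.982
v -3.008 -3.586 -3.141
v 1.731 -2.293 -3.713
v 2.475 -1.703 -3.908
v 3.074 -1.817 -1.961
v 2.329 -2.407 -1.767
v 2.186 -1.442 -3.804
v 2.785 -1.555 -1.857
v 1.819 -1.328 -3.684
v 2.417 -1.441 -1.737
v 1.435 -1.38 -3.569
v 2.034 -1.494 -1.622
v 1.103 -1.591 -3.479
v 1.702 -1.705 -1.533
v 0.88 -1.923 -3.43
v 1.479 -2.037 -1.483
v 0.803 -2.319 -3.43
v 1.402 -2.433 -1.483
v 0.887 -2.711 -3.478
v 1.486 -2.824 -1.532
v 1.117 -3.03 -3.568
v 1.716 -3.144 -1.621
v 1.453 -3.222 -3.682
v 2.051 -3.336 -1.735
v 1.836 -3.253 -3.802
v 2.435 -3.367 -1.855
v 2.202 -3.119 -3.907
v 2.801 -3.232 -1.96
v 2.486 -2.841 -3.978
v 3.085 -2.955 -2.031
v 2.639 -2.469 -4.003
v 3.238 -2.583 -2.056
v 2.636 -2.066 -3.979
v 3.235 -2.18 -2.032
v -2.007 2.246 -4.009
v -1.695 2.349 -3.483
v -3.353 1.834 -3.131
v -1.917 2.737 -3.641
v -2.191 2.838 -4.015
v -2.358 2.592 -4.385
v -2.318 2.143 -4.535
v -2.096 1.755 -4.377
v -1.822 1.654 -4.003
v -1.655 1.9 -3.633
f 2 1 4
f 2 4 3
f 4 1 5
f 4 5 3
f 5 1 6
f 5 6 3
f 6 1 7
f 6 7 3
f 7 1 8
f 7 8 3
f 8 1 9
f 8 9 3
f 9 1 10
f 9 10 3
f 10 1 11
f 10 11 3
f 11 1 12
f 11 12 3
f 12 1 13
f 12 13 3
f 13 1 14
f 13 14 3
f 14 1 15
f 14 15 3
f 15 1 2
f 15 2 3
f 17 19 16
f 20 17 16
f 16 19 18
f 18 20 16
f 17 23 19
f 21 17 20
f 21 23 17
f 19 23 18
f 22 20 18
f 18 23 22
f 22 21 20
f 23 21 22
f 25 24 27
f 25 27 26
f 27 24 28
f 27 28 26
f 28 24 29
f 28 29 26
f 29 24 30
f 29 30 26
f 30 24 31
f 30 31 26
f 31 24 32
f 31 32 26
f 32 24 33
f 32 33 26
f 33 24 25
f 33 25 26
f 35 34 38
f 35 38 36
f 36 38 39
f 36 39 37
f 38 34 40
f 38 40 39
f 39 40 41
f 39 41 37
f 40 34 42
f 40 42 41
f 41 42 43
f 41 43 37
f 42 34 44
f 42 44 43
f 43 44 45
f 43 45 37
f 44 34 46
f 44 46 45
f 45 46 47
f 45 47 37
f 46 34 48
f 46 48 47
f 47 48 49
f 47 49 37
f 48 34 50
f 48 50 49
f 49 50 51
f 49 51 37
f 50 34 52
f 50 52 51
f 51 52 53
f 51 53 37
f 52 34 54
f 52 54 53
f 53 54 55
f 53 55 37
f 54 34 56
f 54 56 55
f 55 56 57
f 55 57 37
f 56 34 58
f 56 58 57
f 57 58 59
f 57 59 37
f 58 34 60
f 58 60 59
f 59 60 61
f 59 61 37
f 60 34 62
f 60 62 61
f 61 62 63
f 61 63 37
f 62 34 64
f 62 64 63
f 63 64 65
f 63 65 37
f 64 34 35
f 64 35 65
f 65 35 36
f 65 36 37
f 67 66 69
f 67 69 68
f 69 66 70
f 69 70 68
f 70 66 71
f 70 71 68
f 71 66 72
f 71 72 68
f 72 66 73
f 72 73 68
f 73 66 74
f 73 74 68
f 74 66 75
f 74 75 68
f 75 66 67
f 75 67 68



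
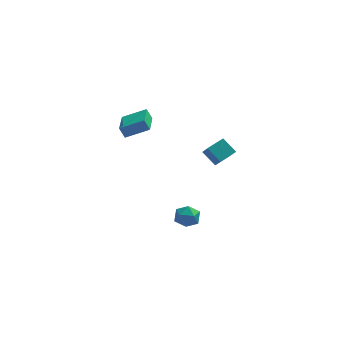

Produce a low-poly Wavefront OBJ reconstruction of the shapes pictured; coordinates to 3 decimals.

v 3.247 3.152 -3.863
v 3.562 2.325 -2.951
v 2.462 3.712 -3.084
v 2.776 2.886 -2.172
v 4.164 3.914 -3.488
v 4.478 3.088 -2.576
v 3.378 4.475 -2.709
v 3.693 3.648 -1.797
v -2.133 2.857 -1.31
v -2.476 2.975 -0.586
v -2.089 4.814 -1.607
v -2.432 4.932 -0.883
v -0.648 2.928 -0.617
v -0.991 3.046 0.107
v -0.604 4.885 -0.914
v -0.947 5.003 -0.19
v 1.845 -3.233 -2.986
v 2.191 -3.527 -3.682
v 1.349 -4.453 -2.718
v 1.695 -4.747 -3.414
v 2.175 -4.519 -2.775
v 2.482 -3.765 -2.941
v 1.058 -4.215 -3.459
v 1.365 -3.461 -3.625
v 1.705 -4.134 -3.974
v 2.395 -4.322 -3.552
v 1.145 -3.658 -2.848
v 1.835 -3.846 -2.426
f 2 4 1
f 5 2 1
f 1 4 3
f 3 5 1
f 2 8 4
f 6 2 5
f 6 8 2
f 4 8 3
f 7 5 3
f 3 8 7
f 7 6 5
f 8 6 7
f 10 12 9
f 13 10 9
f 9 12 11
f 11 13 9
f 10 16 12
f 14 10 13
f 14 16 10
f 12 16 11
f 15 13 11
f 11 16 15
f 15 14 13
f 16 14 15
f 17 28 22
f 17 22 18
f 17 18 24
f 17 24 27
f 17 27 28
f 18 22 26
f 22 28 21
f 28 27 19
f 27 24 23
f 24 18 25
f 20 26 21
f 20 21 19
f 20 19 23
f 20 23 25
f 20 25 26
f 21 26 22
f 19 21 28
f 23 19 27
f 25 23 24
f 26 25 18



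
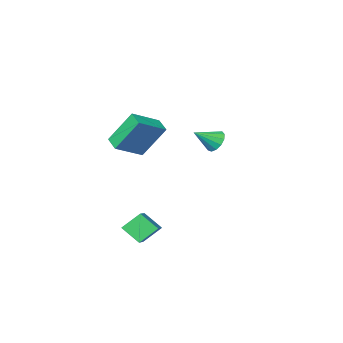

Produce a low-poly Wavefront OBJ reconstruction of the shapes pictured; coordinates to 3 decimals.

v -3.807 -0.162 0.347
v -3.45 -0.328 -0.244
v -2.673 -0.458 1.113
v -3.39 0.063 -0.183
v -3.462 0.382 0.047
v -3.644 0.529 0.372
v -3.877 0.456 0.689
v -4.088 0.187 0.897
v -4.21 -0.193 0.931
v -4.203 -0.563 0.779
v -4.071 -0.805 0.489
v -3.855 -0.844 0.155
v -3.624 -0.666 -0.119
v 1.873 2.043 -2.339
v 2.937 3.339 -1.582
v 1.424 2.861 -3.109
v 2.488 4.158 -2.352
v 2.752 1.782 -3.128
v 3.816 3.079 -2.371
v 2.303 2.601 -3.898
v 3.367 3.897 -3.141
v 0.813 2.343 3.033
v 0.656 1.493 3.317
v 2.318 2.321 3.801
v 2.161 1.471 4.085
v 1.679 1.609 1.315
v 1.522 0.759 1.599
v 3.184 1.587 2.083
v 3.027 0.737 2.367
f 2 1 4
f 2 4 3
f 4 1 5
f 4 5 3
f 5 1 6
f 5 6 3
f 6 1 7
f 6 7 3
f 7 1 8
f 7 8 3
f 8 1 9
f 8 9 3
f 9 1 10
f 9 10 3
f 10 1 11
f 10 11 3
f 11 1 12
f 11 12 3
f 12 1 13
f 12 13 3
f 13 1 2
f 13 2 3
f 15 17 14
f 18 15 14
f 14 17 16
f 16 18 14
f 15 21 17
f 19 15 18
f 19 21 15
f 17 21 16
f 20 18 16
f 16 21 20
f 20 19 18
f 21 19 20
f 23 25 22
f 26 23 22
f 22 25 24
f 24 26 22
f 23 29 25
f 27 23 26
f 27 29 23
f 25 29 24
f 28 26 24
f 24 29 28
f 28 27 26
f 29 27 28



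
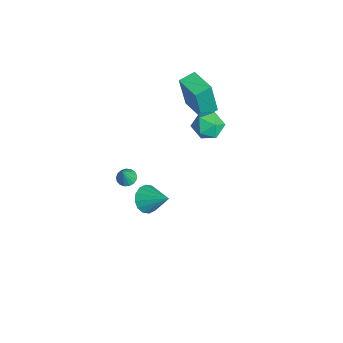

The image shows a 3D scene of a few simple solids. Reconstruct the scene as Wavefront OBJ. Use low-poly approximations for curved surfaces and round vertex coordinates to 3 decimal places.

v -4.015 -3.596 -4.215
v -3.564 -3.298 -4.318
v -3.585 -3.884 -3.165
v -3.729 -3.127 -4.203
v -3.959 -3.063 -4.092
v -4.201 -3.122 -4.008
v -4.401 -3.289 -3.972
v -4.513 -3.527 -3.992
v -4.51 -3.78 -4.062
v -4.394 -3.992 -4.168
v -4.191 -4.113 -4.284
v -3.948 -4.115 -4.384
v -3.72 -3.999 -4.446
v -3.56 -3.79 -4.454
v -3.503 -3.537 -4.408
v 2.118 -3.585 0.813
v 2.754 -3.921 0.488
v 3.022 -2.715 1.687
v 2.673 -3.598 0.251
v 2.443 -3.272 0.164
v 2.126 -3.029 0.251
v 1.806 -2.935 0.489
v 1.57 -3.016 0.813
v 1.481 -3.248 1.137
v 1.562 -3.572 1.374
v 1.792 -3.898 1.461
v 2.11 -4.141 1.374
v 2.429 -4.235 1.136
v 2.665 -4.154 0.812
v -4.564 -0.406 1.022
v -4.412 -0.788 3.173
v -4.926 0.465 1.202
v -4.774 0.083 3.353
v -3.206 0.157 1.027
v -3.054 -0.225 3.178
v -3.568 1.028 1.207
v -3.416 0.646 3.358
v -1.392 0.437 2.956
v -0.581 0.743 3.125
v -0.899 -0.903 3.015
v -0.088 -0.597 3.184
v -0.726 -0.514 3.789
v -1.031 0.314 3.752
v -0.449 -0.474 2.388
v -0.754 0.354 2.351
v 0.002 0.18 2.774
v -0.17 0.155 3.64
v -1.31 -0.315 2.5
v -1.482 -0.34 3.366
f 2 1 4
f 2 4 3
f 4 1 5
f 4 5 3
f 5 1 6
f 5 6 3
f 6 1 7
f 6 7 3
f 7 1 8
f 7 8 3
f 8 1 9
f 8 9 3
f 9 1 10
f 9 10 3
f 10 1 11
f 10 11 3
f 11 1 12
f 11 12 3
f 12 1 13
f 12 13 3
f 13 1 14
f 13 14 3
f 14 1 15
f 14 15 3
f 15 1 2
f 15 2 3
f 17 16 19
f 17 19 18
f 19 16 20
f 19 20 18
f 20 16 21
f 20 21 18
f 21 16 22
f 21 22 18
f 22 16 23
f 22 23 18
f 23 16 24
f 23 24 18
f 24 16 25
f 24 25 18
f 25 16 26
f 25 26 18
f 26 16 27
f 26 27 18
f 27 16 28
f 27 28 18
f 28 16 29
f 28 29 18
f 29 16 17
f 29 17 18
f 31 33 30
f 34 31 30
f 30 33 32
f 32 34 30
f 31 37 33
f 35 31 34
f 35 37 31
f 33 37 32
f 36 34 32
f 32 37 36
f 36 35 34
f 37 35 36
f 38 49 43
f 38 43 39
f 38 39 45
f 38 45 48
f 38 48 49
f 39 43 47
f 43 49 42
f 49 48 40
f 48 45 44
f 45 39 46
f 41 47 42
f 41 42 40
f 41 40 44
f 41 44 46
f 41 46 47
f 42 47 43
f 40 42 49
f 44 40 48
f 46 44 45
f 47 46 39



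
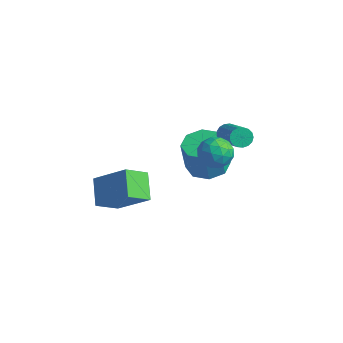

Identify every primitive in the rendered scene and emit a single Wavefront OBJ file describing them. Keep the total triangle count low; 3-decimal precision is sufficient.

v -2.621 -3.252 -0.125
v -3.619 -2.553 0.768
v -2.475 -2.097 -0.866
v -3.472 -1.398 0.027
v -1.068 -2.642 1.133
v -2.065 -1.943 2.026
v -0.921 -1.487 0.392
v -1.919 -0.788 1.285
v -0.368 2.178 3.095
v 0.057 2.537 2.396
v -0.477 0.923 2.384
v -0.052 1.282 1.685
v 0.39 1.131 2.447
v 0.458 1.906 2.886
v -0.878 1.554 1.894
v -0.81 2.329 2.333
v -0.258 2.151 1.653
v 0.525 1.89 1.995
v -0.945 1.57 2.785
v -0.162 1.309 3.127
v -0.146 2.468 2.808
v -0.274 0.992 1.972
v -0.014 0.903 2.42
v 0.235 1.115 2.009
v 0.09 2.097 3.096
v 0.339 2.308 2.685
v 0.535 1.481 2.715
v -0.759 1.152 2.095
v -0.51 1.363 1.684
v -0.655 2.345 2.771
v -0.406 2.557 2.36
v -0.955 1.979 2.065
v -0.081 2.452 1.96
v -0.146 1.714 1.543
v -0.631 1.874 1.666
v -0.591 2.33 1.924
v 0.379 2.298 2.161
v 0.315 1.561 1.743
v 0.575 1.472 2.191
v 0.615 1.927 2.449
v 0.194 2.072 1.725
v -0.735 1.899 3.037
v -0.799 1.162 2.619
v -1.035 1.533 2.331
v -0.995 1.988 2.589
v -0.274 1.746 3.237
v -0.339 1.008 2.82
v 0.171 1.13 2.856
v 0.211 1.586 3.114
v -0.614 1.388 3.055
v -1.591 3.762 1.875
v -1.347 3.624 1.39
v 0.275 2.939 2.4
v 0.031 3.078 2.885
v -1.267 3.876 1.432
v 0.355 3.192 2.443
v -1.261 4.103 1.576
v 0.361 3.418 2.586
v -1.331 4.251 1.788
v 0.291 3.566 2.799
v -1.46 4.287 2.02
v 0.162 3.602 3.031
v -1.619 4.203 2.219
v 0.003 3.518 3.229
v -1.772 4.018 2.339
v -0.15 3.333 3.349
v -1.883 3.775 2.353
v -0.261 3.09 3.363
v -1.928 3.529 2.257
v -0.305 2.844 3.267
v -1.895 3.336 2.073
v -0.273 2.651 3.083
v -1.792 3.241 1.844
v -0.17 2.556 2.855
v -1.644 3.265 1.623
v -0.022 2.58 2.633
v -1.483 3.404 1.459
v 0.139 2.719 2.469
v -2.372 3.239 -0.549
v -1.559 2.591 -0.755
v -1.434 2.174 1.043
v -2.248 2.821 1.249
v -1.319 3.35 -0.596
v -1.195 2.933 1.202
v -1.697 4.043 -0.409
v -1.572 3.626 1.389
v -2.47 4.265 -0.304
v -2.345 3.848 1.494
v -3.186 3.886 -0.343
v -3.061 3.469 1.455
v -3.425 3.127 -0.502
v -3.301 2.71 1.296
v -3.048 2.434 -0.689
v -2.923 2.017 1.109
v -2.275 2.212 -0.794
v -2.15 1.795 1.004
f 2 4 1
f 5 2 1
f 1 4 3
f 3 5 1
f 2 8 4
f 6 2 5
f 6 8 2
f 4 8 3
f 7 5 3
f 3 8 7
f 7 6 5
f 8 6 7
f 9 46 25
f 46 20 49
f 25 49 14
f 46 49 25
f 9 25 21
f 25 14 26
f 21 26 10
f 25 26 21
f 9 21 30
f 21 10 31
f 30 31 16
f 21 31 30
f 9 30 42
f 30 16 45
f 42 45 19
f 30 45 42
f 9 42 46
f 42 19 50
f 46 50 20
f 42 50 46
f 10 26 37
f 26 14 40
f 37 40 18
f 26 40 37
f 14 49 27
f 49 20 48
f 27 48 13
f 49 48 27
f 20 50 47
f 50 19 43
f 47 43 11
f 50 43 47
f 19 45 44
f 45 16 32
f 44 32 15
f 45 32 44
f 16 31 36
f 31 10 33
f 36 33 17
f 31 33 36
f 12 38 24
f 38 18 39
f 24 39 13
f 38 39 24
f 12 24 22
f 24 13 23
f 22 23 11
f 24 23 22
f 12 22 29
f 22 11 28
f 29 28 15
f 22 28 29
f 12 29 34
f 29 15 35
f 34 35 17
f 29 35 34
f 12 34 38
f 34 17 41
f 38 41 18
f 34 41 38
f 13 39 27
f 39 18 40
f 27 40 14
f 39 40 27
f 11 23 47
f 23 13 48
f 47 48 20
f 23 48 47
f 15 28 44
f 28 11 43
f 44 43 19
f 28 43 44
f 17 35 36
f 35 15 32
f 36 32 16
f 35 32 36
f 18 41 37
f 41 17 33
f 37 33 10
f 41 33 37
f 52 51 55
f 52 55 53
f 53 55 56
f 53 56 54
f 55 51 57
f 55 57 56
f 56 57 58
f 56 58 54
f 57 51 59
f 57 59 58
f 58 59 60
f 58 60 54
f 59 51 61
f 59 61 60
f 60 61 62
f 60 62 54
f 61 51 63
f 61 63 62
f 62 63 64
f 62 64 54
f 63 51 65
f 63 65 64
f 64 65 66
f 64 66 54
f 65 51 67
f 65 67 66
f 66 67 68
f 66 68 54
f 67 51 69
f 67 69 68
f 68 69 70
f 68 70 54
f 69 51 71
f 69 71 70
f 70 71 72
f 70 72 54
f 71 51 73
f 71 73 72
f 72 73 74
f 72 74 54
f 73 51 75
f 73 75 74
f 74 75 76
f 74 76 54
f 75 51 77
f 75 77 76
f 76 77 78
f 76 78 54
f 77 51 52
f 77 52 78
f 78 52 53
f 78 53 54
f 80 79 83
f 80 83 81
f 81 83 84
f 81 84 82
f 83 79 85
f 83 85 84
f 84 85 86
f 84 86 82
f 85 79 87
f 85 87 86
f 86 87 88
f 86 88 82
f 87 79 89
f 87 89 88
f 88 89 90
f 88 90 82
f 89 79 91
f 89 91 90
f 90 91 92
f 90 92 82
f 91 79 93
f 91 93 92
f 92 93 94
f 92 94 82
f 93 79 95
f 93 95 94
f 94 95 96
f 94 96 82
f 95 79 80
f 95 80 96
f 96 80 81
f 96 81 82

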